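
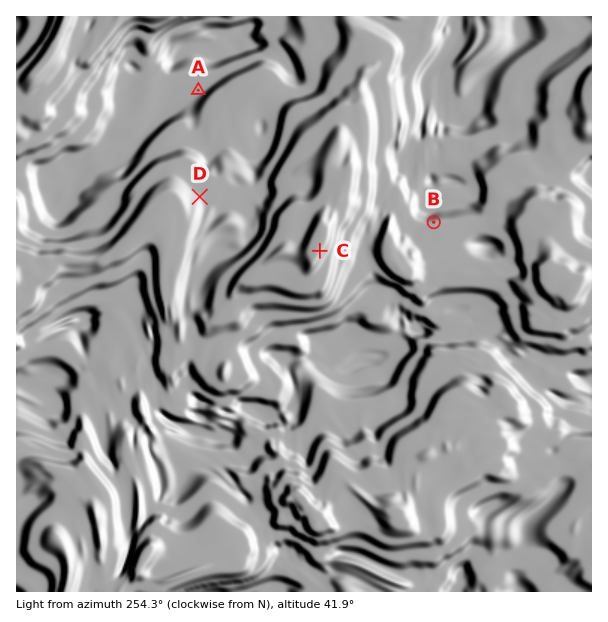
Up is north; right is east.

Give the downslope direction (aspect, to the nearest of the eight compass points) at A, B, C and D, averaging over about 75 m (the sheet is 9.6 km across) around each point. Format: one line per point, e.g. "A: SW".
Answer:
A: SE
B: S
C: NW
D: SW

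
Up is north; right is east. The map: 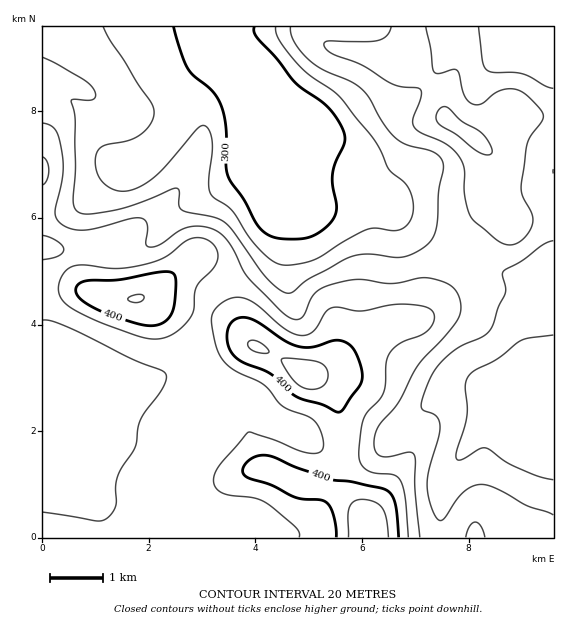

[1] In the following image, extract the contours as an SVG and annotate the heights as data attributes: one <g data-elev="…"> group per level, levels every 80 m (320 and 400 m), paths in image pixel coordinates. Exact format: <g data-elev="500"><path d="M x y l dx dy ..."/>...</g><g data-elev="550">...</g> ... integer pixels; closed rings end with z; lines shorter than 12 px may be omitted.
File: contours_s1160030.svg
<g data-elev="320"><path d="M553 480l-16-4-24-10-28-18-6 1-18 11-4 0-1-4 10-37 1-12-2-22 4-10 7-5 23-12 22-18 8-2 24-3"/><path d="M276 27l0 6 3 7 17 22 13 13 30 21 32 40 9 13 9 20 14 12 5 6 4 9 1 9-2 15-4 5-6 4-8 2-17-3-8 1-23 12-29 18-12 4-16 2-11-2-12-8-16-18-17-27-21-15-2-6 0-8 3-38-2-11-5-6-4 0-4 3-36 42-20 15-12 5-9 0-10-3-9-7-4-8-2-9 1-8 3-7 6-4 22-4 12-5 11-11 4-12-3-10-40-62-8-14"/></g><g data-elev="400"><path d="M399 537l-4-34-4-8-6-5-33-8-23-3-61-23-12 0-11 8-2 8 5 6 23 7 25 13 24 2 7 3 6 12 3 22"/><path d="M337 412l6-2 16-23 3-7 0-8-2-9-5-11-5-7-7-4-7-1-23 7-13 0-15-6-24-17-10-5-11-1-9 5-3 8-1 10 3 10 6 7 8 5 27 11 19 18 7 5 26 8z"/><path d="M145 325l10 0 6-1 6-4 5-7 3-10 1-19-1-8-3-3-13-1-43 8-28 1-7 2-5 4 0 4 2 5 14 11 21 9z"/></g>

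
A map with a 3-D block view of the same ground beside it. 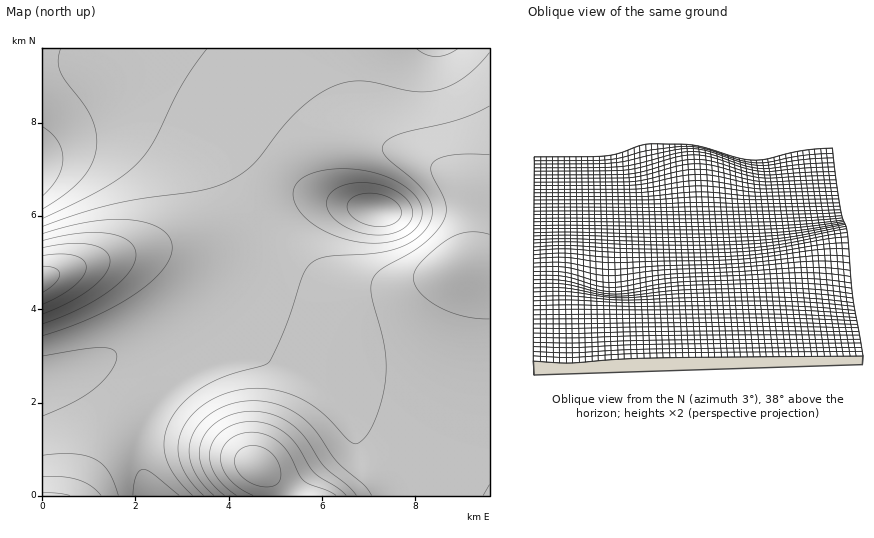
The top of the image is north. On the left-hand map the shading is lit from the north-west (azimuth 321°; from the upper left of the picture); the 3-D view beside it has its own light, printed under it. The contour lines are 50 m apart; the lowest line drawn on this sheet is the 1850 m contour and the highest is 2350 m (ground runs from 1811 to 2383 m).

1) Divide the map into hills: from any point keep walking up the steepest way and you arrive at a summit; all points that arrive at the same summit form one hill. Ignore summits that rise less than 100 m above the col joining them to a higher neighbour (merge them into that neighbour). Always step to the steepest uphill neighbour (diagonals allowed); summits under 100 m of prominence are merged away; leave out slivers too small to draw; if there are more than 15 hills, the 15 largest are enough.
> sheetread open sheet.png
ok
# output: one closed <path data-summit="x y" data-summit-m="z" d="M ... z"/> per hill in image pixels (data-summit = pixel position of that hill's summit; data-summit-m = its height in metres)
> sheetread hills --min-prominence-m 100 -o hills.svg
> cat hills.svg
<path data-summit="257 466" data-summit-m="2383" d="M489 48l-447 1 1 102 30-21 28-13 21-4 26 4 26 11 20 14 25 29 12 28 2 26-3 25-11 25-14 19-24 21-33 22-32 17-38 14 12 2 12 7 18 19 19 27 1 40 6 21 6 12 338-1z"/><path data-summit="43 278" data-summit-m="2273" d="M125 113l-31 6-21 11-31 21 1 228 42-13 31-12 57-33 24-19 15-17 12-19 6-16 3-25-2-26-3-12-14-24-20-21-20-14-26-11z"/><path data-summit="46 495" data-summit-m="2159" d="M87 369l-14 1-31 10 0 115 109 1-11-33-1-40-25-34-17-15z"/>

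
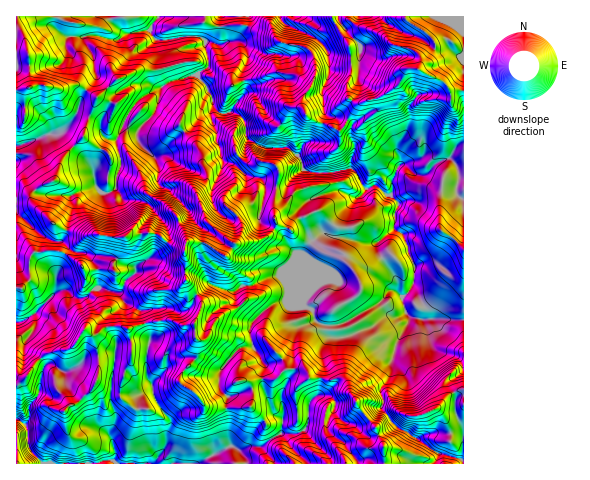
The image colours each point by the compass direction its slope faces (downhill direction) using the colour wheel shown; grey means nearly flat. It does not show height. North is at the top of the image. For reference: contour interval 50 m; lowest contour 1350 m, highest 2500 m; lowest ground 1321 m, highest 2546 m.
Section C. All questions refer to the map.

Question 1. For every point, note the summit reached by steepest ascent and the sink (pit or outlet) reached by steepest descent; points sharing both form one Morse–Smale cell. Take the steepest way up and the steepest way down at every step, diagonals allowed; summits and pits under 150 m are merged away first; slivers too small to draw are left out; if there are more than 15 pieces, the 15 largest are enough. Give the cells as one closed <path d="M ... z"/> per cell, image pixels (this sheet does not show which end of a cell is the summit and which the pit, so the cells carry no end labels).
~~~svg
<path d="M213 106l-4 6-7 2-13 14-34 28-14-11-5-15-12-4-8 13 5 27-5 10-1 13-12 4-6-5-5 0-19 6-2 2 1 13-5 20-6 12-8 0-10-5-26-23-1 74 5 1 9-9-1-15 2-8 4-4 11-2 11 0 10 4 10 7 8 9 26-1 5 4 0 5 4 4 20 9 38-2 8-8 16 20 0 6-7 16-14 2-8-5-14 0-28 8-3 4 4 15 14-1 19 8 7-4 14 0 10-11 1 17-14 15-4 11 16 11 12 14 37 1 6-1 3-7 0-10-5-8 14-3 2-11 0-4-11-17-4-15 4-11 13-12 13-7 9 0 10 4 13 3 3 3 1 8 7 5 17 0 38-20 14-15 7 2 5 5 10-11 2-20-7-14 0-6-5-11-9-6 1-18 4-8-8-7-5-2-11-9-10 4-8-16-6-4-17 3-23 0-7-2-3-11-13-11-23 0-10-5-8-5-2-16-7-8-6-2-9 2z"/><path d="M463 16l-399 0-6 13 10 8 31-1 17 4 11-6 23-4 5 9 18 0 2 7-1 10 7 22-10 3-11 7-9-3-19 0-14 7-5 5-12 27-10-6-14-4-14 18-17 3-29 11-1 67 27 23 10 5 8 0 6-12 5-20-1-13 2-2 19-6 5 0 6 5 12-4 1-13 5-10-5-27 8-13 14 4-1 9 4 6 14 11 34-28 13-14 7-2 4-6 10 8 7-2 8 2 7 8 2 16 8 5 10 5 23 0 13 11 3 11 7 2 23 0 17-3 6 4 8 16 10-4 14 11 3-2 0-13 4-12 6-5 15 11 8 0 12-12 12-5 8 8 2 9 4 1z"/><path d="M123 326l-14 0-13 8-5 0-7-4-11 17-30 9-9 9-8 12-10 8 0 34 9 6 4 22 14 17 55 0 5-4 10 0 3 4 83 0 30-18 8 2 7 7 2 9 28-1-13-16 20-14 2-13-10-8-11-33-14 3 5 8 0 10-3 7-43 0-12-14-16-11 4-11 14-15-1-17-10 11-14 0-11 4-15-8-14 1-4-18z"/><path d="M63 16l-47 1 1 129 29-11 17-3 14-18 14 4 10 6 12-27 5-5 14-7 19 0 9 3 11-7 10-3-7-22 1-10-2-7-18 0-5-9-23 4-11 6-17-4-31 1-10-8z"/><path d="M393 290l-4 1-12 14-38 20-17 0-7-5-1-8-3-3-13-3-10-4-9 0-13 7-13 12-4 11 4 15 11 17-2 14 12 2 11-10 19-2 5 10 12 0 6 2 15-1 5 5 10 21 19 23 8 18 1 18 78 0 0-4-24-6-33-23-7-2-18-22 3-4-3-15 9-14 0-10 6-21 13-23-6-14-1-9z"/><path d="M57 250l-22 2-4 4-2 8 1 15-9 9-5 0 1 97 9-8 8-12 9-9 30-9 11-17 7 4 5 0 13-8 14 0 7 3 29-9 14 0 8 5 9 0 5-2 4-9 3-13-16-20-8 8-38 2-20-9-4-4 0-5-5-4-26 1-8-9z"/><path d="M412 317l-3 1-3 10-10 15-6 21 0 10-9 14 3 11-3 8 18 22 7 2 33 23 24 6 1-140-45-1z"/><path d="M449 158l-12 5-12 12-8 0-15-11-4 3-6 14 1 8-3 6 9 8-4 8-1 18 9 6 5 11 0 6 7 14-2 22 13 20-1 11 39 0 0-143-5-1-2-9z"/><path d="M304 368l-19 2-11 10-12-1 1 10 10 23 10 8-2 13-20 14 13 16 110 1 0-18-8-18-19-23-12-24-3-2-15 1-6-2-12 0z"/><path d="M19 420l-3 0 0 43 26 1-11-12-3-8-2-17z"/><path d="M234 446l-5 0-30 17 46 1-1-9z"/><path d="M412 287l-10 11 4 15 4 4 14 2 2-11z"/>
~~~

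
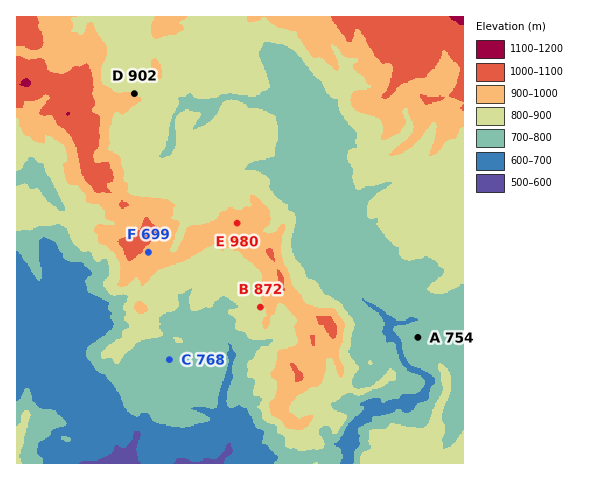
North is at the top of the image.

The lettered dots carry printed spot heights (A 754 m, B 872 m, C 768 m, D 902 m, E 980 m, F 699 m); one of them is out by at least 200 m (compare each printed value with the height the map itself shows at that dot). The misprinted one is F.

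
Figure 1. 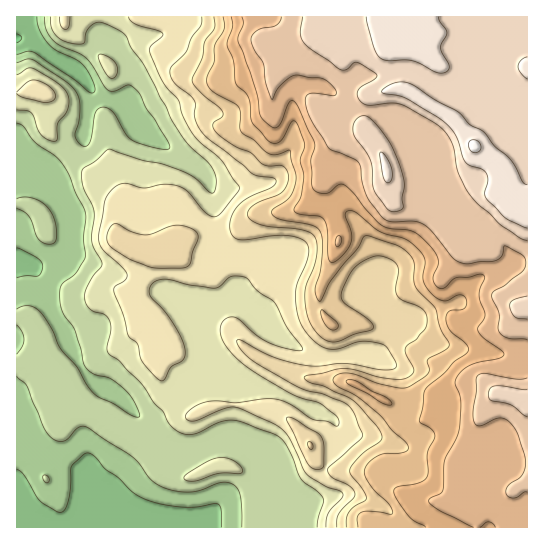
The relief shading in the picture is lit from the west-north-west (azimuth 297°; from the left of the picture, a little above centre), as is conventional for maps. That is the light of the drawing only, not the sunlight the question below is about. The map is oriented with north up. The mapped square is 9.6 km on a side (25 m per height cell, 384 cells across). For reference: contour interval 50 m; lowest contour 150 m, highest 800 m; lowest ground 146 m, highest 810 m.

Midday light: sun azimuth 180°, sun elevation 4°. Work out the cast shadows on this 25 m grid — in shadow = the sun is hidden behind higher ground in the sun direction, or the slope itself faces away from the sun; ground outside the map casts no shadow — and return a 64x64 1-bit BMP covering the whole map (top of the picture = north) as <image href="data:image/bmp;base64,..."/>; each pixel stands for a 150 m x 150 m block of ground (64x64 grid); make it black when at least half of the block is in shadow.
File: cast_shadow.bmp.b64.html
<image width="64" height="64" href="data:image/bmp;base64,Qk0+AgAAAAAAAD4AAAAoAAAAQAAAAEAAAAABAAEAAAAAAAACAAATCwAAEwsAAAIAAAAAAAAA////AAAAAAAAAAAAAAMAAAAAAAAD/gAAAAAAAAP+AAAAAAAAA/wAAAAAAAAB+PgAAAAAAABh+AQAAAAAAAHwBhgAHwwA+fAGOAAf/AH/4AAQAA/4Af/kAAAAA/gB/84AAAEA8A/+BgAABwAAH/wAAAAfAAA++AAAAD4AAH4AAAAD+A+H/AAAAAPgB//4A8ABAYAH/8AP8B8AAAH8AH/+PwAAAAAf////AAAAAP////8AAAAD/////wAAAAf/////AAAAD/j///8AABgf8H/8AAAAOD/gP/jgAABwP8H/s8AwAPA/Af4DgPAA4DwB+AOH8ADAEADgAB/jhAAAGAAAP+f4AAAcAAA/5/AAABwAGA/B4AAAHAAABwCAAAAMAAAAAAPgAAwAADAAD/gAAIAAAAA//4AAwAAAAD//wADAAAAYH//4AIAIADgf///gADAA+B////AAIAH4H///8AAAAfgP///gAAAB8A//j+AAgAPg7/8AQAGABwHv/gAYA4APAe/8ABgHgB8D7/gAAAcA/gHP8AAADwD8AM/gYAAfAPwAH8DAAf8D+AB/AAADvgfwAP4AAAcAH+AP9AAADxg/4P/AAAAOP//A/4ACAAAf8ED/AA+AAAfgAP8YD4AAAAQD/jg/AAAAAAP8OHjAAAAAA/gwf//AAAAB8AAH/8AAAgDwAAPvwAACAA=="/>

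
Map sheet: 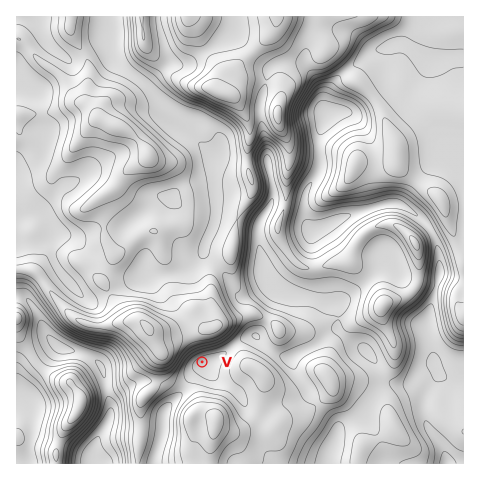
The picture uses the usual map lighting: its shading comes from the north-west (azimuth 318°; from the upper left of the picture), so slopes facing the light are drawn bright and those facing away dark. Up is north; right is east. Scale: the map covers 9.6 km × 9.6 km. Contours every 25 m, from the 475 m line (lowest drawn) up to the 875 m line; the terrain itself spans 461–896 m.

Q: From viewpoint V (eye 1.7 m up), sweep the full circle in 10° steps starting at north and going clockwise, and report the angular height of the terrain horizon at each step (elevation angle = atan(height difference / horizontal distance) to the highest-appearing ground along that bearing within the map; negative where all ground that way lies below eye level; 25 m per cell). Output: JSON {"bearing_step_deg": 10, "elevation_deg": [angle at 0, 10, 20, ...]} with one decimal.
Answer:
{"bearing_step_deg": 10, "elevation_deg": [16.5, 15.9, 14.6, 12.5, 8.7, 4.3, 1.7, 2.0, 3.3, 4.3, 4.2, 3.6, 2.8, 2.2, 2.6, 4.7, 7.0, 7.5, 7.6, 7.2, 5.2, 4.0, 4.0, 4.5, 5.9, 8.1, 11.6, 14.8, 16.2, 16.3, 16.2, 16.2, 16.4, 16.6, 16.7, 16.7]}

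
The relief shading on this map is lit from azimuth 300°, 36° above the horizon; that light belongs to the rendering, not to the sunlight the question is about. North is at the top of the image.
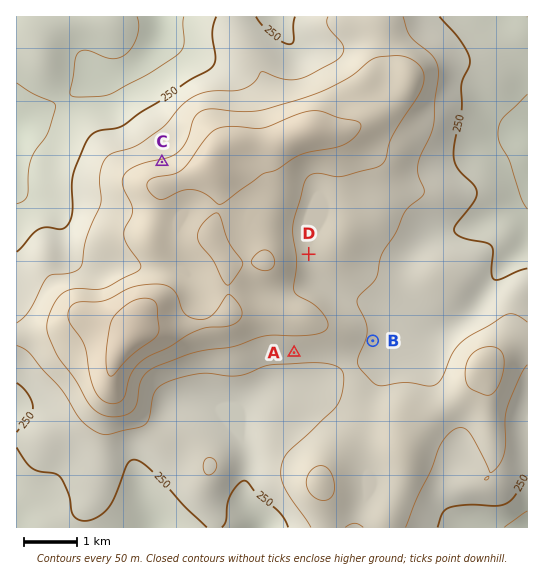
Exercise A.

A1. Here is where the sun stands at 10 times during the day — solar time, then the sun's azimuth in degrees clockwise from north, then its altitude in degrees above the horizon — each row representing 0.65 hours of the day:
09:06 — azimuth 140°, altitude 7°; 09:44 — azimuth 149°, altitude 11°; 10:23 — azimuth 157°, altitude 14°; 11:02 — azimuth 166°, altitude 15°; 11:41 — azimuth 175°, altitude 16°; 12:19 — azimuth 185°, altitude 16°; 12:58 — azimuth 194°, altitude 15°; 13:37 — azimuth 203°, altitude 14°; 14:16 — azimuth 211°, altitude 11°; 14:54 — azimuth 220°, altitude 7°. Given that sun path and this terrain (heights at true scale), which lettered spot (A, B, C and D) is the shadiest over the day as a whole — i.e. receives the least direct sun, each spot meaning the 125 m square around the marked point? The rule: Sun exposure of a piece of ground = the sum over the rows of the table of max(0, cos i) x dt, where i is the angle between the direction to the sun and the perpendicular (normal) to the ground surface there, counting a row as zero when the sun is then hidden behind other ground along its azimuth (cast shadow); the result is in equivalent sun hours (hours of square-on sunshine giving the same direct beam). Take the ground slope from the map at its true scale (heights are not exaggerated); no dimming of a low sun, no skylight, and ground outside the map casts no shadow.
C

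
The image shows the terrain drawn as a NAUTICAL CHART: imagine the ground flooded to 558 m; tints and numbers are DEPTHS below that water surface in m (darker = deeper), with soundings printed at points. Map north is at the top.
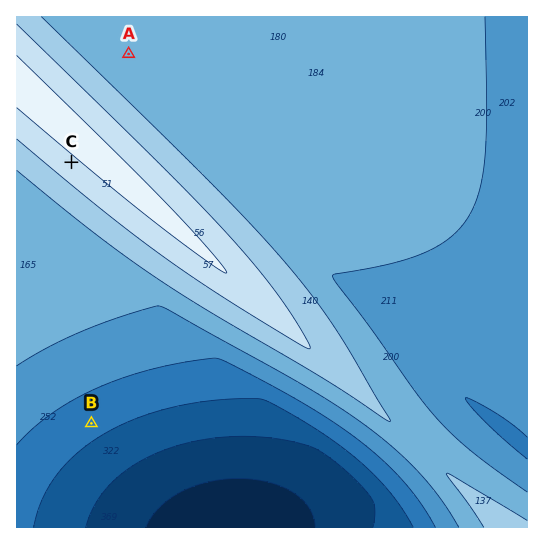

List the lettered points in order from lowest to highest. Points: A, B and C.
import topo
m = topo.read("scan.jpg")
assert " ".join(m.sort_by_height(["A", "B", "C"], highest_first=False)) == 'B A C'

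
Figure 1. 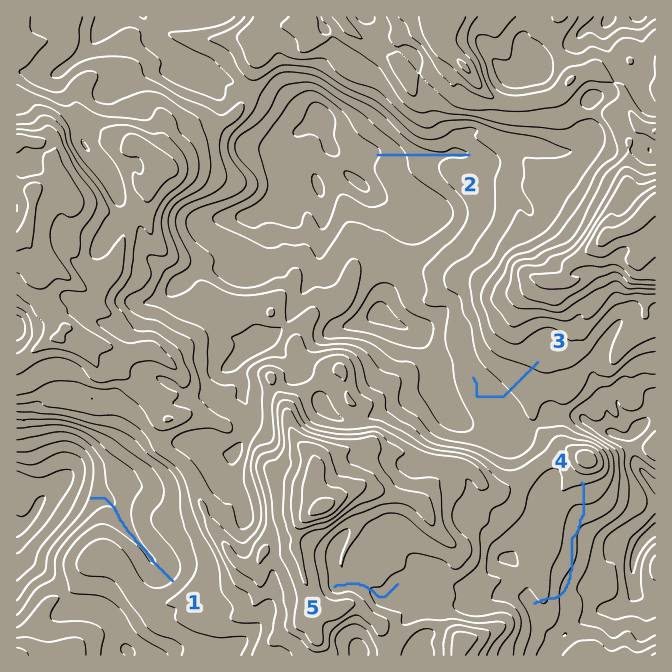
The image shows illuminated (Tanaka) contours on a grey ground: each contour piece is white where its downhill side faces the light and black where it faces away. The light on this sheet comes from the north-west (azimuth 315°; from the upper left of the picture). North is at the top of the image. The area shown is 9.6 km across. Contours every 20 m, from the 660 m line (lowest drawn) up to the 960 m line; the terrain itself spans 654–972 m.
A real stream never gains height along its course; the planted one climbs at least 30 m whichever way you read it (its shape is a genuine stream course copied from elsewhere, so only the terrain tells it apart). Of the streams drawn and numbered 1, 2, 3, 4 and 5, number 4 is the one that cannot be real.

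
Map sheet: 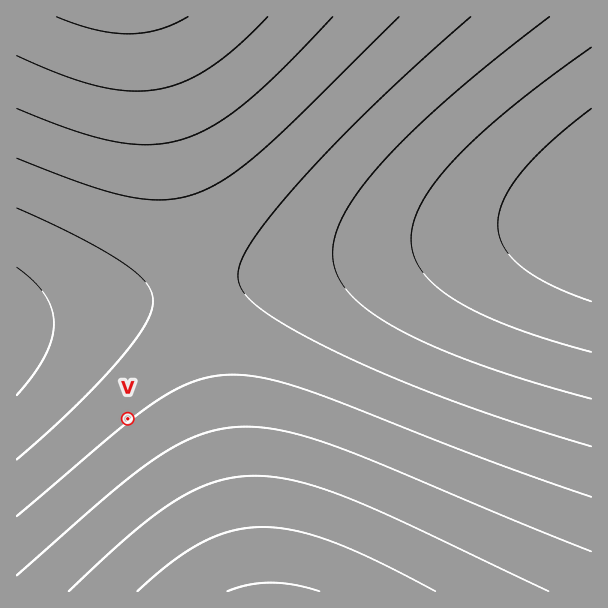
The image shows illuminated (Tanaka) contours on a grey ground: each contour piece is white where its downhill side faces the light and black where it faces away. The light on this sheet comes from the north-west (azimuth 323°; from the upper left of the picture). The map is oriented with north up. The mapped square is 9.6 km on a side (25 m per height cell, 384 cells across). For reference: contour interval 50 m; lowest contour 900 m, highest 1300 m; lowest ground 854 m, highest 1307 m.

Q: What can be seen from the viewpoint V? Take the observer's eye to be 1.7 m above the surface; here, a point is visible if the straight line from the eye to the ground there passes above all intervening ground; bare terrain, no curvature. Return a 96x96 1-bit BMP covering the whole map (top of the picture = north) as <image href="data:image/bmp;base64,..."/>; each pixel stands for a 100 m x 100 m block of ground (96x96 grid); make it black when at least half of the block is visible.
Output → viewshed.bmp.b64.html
<image width="96" height="96" href="data:image/bmp;base64,Qk2+BAAAAAAAAD4AAAAoAAAAYAAAAGAAAAABAAEAAAAAAIAEAAATCwAAEwsAAAIAAAAAAAAA////AAAAAAAAAAAAAAAAAAAAAAAAAAAAAAAAAAAAAAAAAAAAAAAAAAAAAAAAAAAAAAAAAAAAAAAAAAAAAAAAAAAAAAAAAAAAAAAAAAAAAAAAAAAAAAAAAAAAAACAAAAAAAAAAAAAAADAAAAAAAAAAAAAAADgAAAAAAAAAAAAAADwAAAAAAAAAAAAAAD4AAAAAAAAAAAAAAD+AAAAAAAAAAAAAAD/AP4AAAAAAAAAAAD///8AAAAAAAAAAAD///+AAAAAAAAAAAD////AAAAAAAAAAAD////AAAAAAAAAAAD////AAAAAAAAAAAD////AAAAAAAAAAAD////AAAAAAAAAAAD////AAAAAAAAAAAD////AAAAAAAAAAAD///+AAAAAAAAAAAD///+AAAAAAAAAAAD///+AAAAAAAAAAAD///8AAAAAAAAAAAD///8AAAAAAAAAAAD///8AAAAAAAAAAAD///8AAAAAAAAAAAD///4AAAAAAAAAAAD///4AAAAAAAAAAAD///8AAAAAAAAAAAD///8AAAAAAAAAAAD///8AAAAAAAAAAAD///+AAAAAAAAAAAD///+AAAAAAAAAAAD////AAAAAAAAAAAD////AAAAAAAAAAAD////gAAAAAAAAAAD////wAAAAAAAAAAD////4AAAAAAAAAAD////4AAAAAAAAAAD////8AAAAAAAAAAD////+AAAAAAAAAAD/////AAAAAAAAAAD/////gAAAAAAAAAD/////gAAAAAAAAAD/////wAAAAAAAAAD/////4AAAAAAAAAD/////8AAAAAAAAAD/////+AAAAAAAAAD//////AAAAAAAAAD//////gAAAAAAAAD//////gAAAAAAAAD//////wAAAAAAAAD//////4AAAAAAAAD//////8AAAAAAAAD//////+AAAAAAAAD///////AAAAAAAAD///////gAAAAAAAD///////wAAAAAAAD///////4AAAAAAAD///////8AAAAAAAD///////+AAAAAAAD////////AAAAAAAD////////gAAAAAAD////////wAAAAAAD////////8AAAAAAD////////+AAAAAAD/////////AAAAAAD/////////gAAAAAD/////////wAAAAAD/////////4AAAAAD/////////8AAAAAD//////////AAAAAD//////////gAAAAD//////////wAAAAD//////////4AAAAD//////////+AAAAD///////////AAAAD///////////gAAAD///////////wAAAD///////////8AAAD///////////+AAAD////////////AAAD////////////wAAD////////////4AAD////////////8AAD/////////////AAD/////////////gAD/////////////wAD/////////////8AD/////////////+AD//////////////gD//////////////wA="/>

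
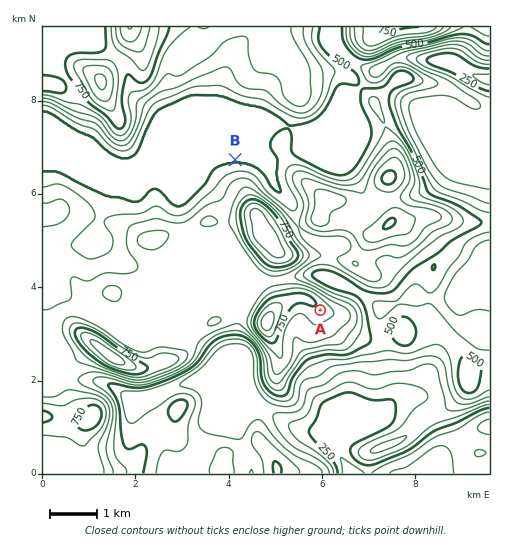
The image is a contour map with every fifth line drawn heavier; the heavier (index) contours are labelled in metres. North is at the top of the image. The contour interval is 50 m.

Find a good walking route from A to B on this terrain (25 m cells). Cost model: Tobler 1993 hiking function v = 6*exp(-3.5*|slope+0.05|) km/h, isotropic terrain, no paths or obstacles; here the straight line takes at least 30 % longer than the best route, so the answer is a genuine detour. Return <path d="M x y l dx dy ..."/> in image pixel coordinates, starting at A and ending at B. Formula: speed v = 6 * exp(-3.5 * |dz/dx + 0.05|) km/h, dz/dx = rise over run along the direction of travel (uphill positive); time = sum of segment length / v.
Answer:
<path d="M320 310l3-3 0-3-4-7-8-8-16-8-3-4 1-2 18-17 1-3 0-2-2-5-7-7-5-9 0-6-3-7-30-29-7-14-4-5-1-1-14-7-4-3"/>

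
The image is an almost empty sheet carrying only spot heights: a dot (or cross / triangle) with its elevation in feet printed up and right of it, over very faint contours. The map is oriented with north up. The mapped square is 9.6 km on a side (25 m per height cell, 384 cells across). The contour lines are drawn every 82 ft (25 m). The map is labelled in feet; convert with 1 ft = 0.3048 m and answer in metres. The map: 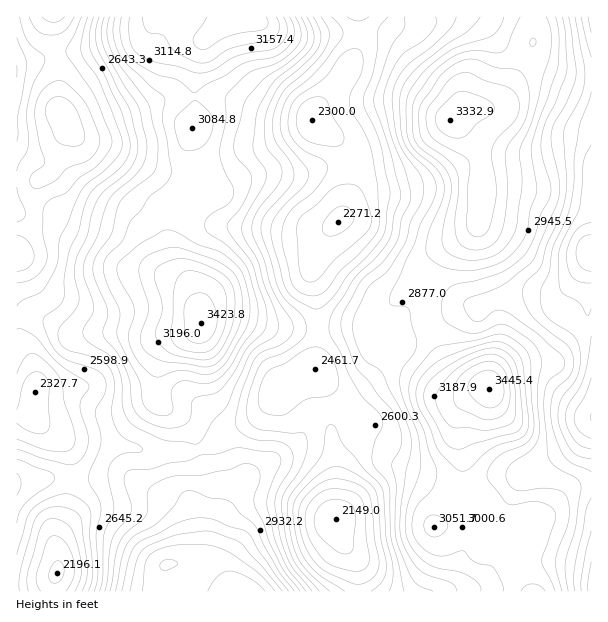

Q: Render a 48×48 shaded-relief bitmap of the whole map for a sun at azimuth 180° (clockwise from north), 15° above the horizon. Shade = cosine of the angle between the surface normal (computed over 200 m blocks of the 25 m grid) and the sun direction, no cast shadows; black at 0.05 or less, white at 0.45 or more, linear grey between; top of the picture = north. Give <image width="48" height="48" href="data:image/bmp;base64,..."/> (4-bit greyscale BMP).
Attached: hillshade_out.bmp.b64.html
<image width="48" height="48" href="data:image/bmp;base64,Qk32BAAAAAAAAHYAAAAoAAAAMAAAADAAAAABAAQAAAAAAIAEAAATCwAAEwsAABAAAAAAAAAAAAAAABEREQAiIiIAMzMzAERERABVVVUAZmZmAHd3dwCIiIgAmZmZAKqqqgC7u7sAzMzMAN3d3QDu7u4A////AId2VWZmeZmYd2UxAAEjRFebzLqqmGVWeJiHd3dmeJmHdlQyEBEjRWirzLuph2ZniZmZmIdmZmd3ZUQzIiNEZ4m8zLqZh3eImamaqYdUQzRVVURDREVWeJq8u6mIiIiZmamqqYZTIiM0REVVVVZniJmqqpmIiIiamZq7qXZUMzRERERWZnd3iIiIiIiId4iJmavMuod2ZlVVVVVmeJmZmId2Z3iId2d4iazcu5iIh3ZmZmeIm7u7qZdlZ4iIdUVWiZq7qpmYdmZVZniavN3dzKhmZ4mHZURVeHd4iIiHZVRFVniKvM3d3Ll3eJmHd3ZlVkREVndlVVVVVWZomru7uph3maqqmphlMzM0Vmdmd3d3ZVRFaJmqmHd4m7q8zLl1MzNGd3iJqqqYdlMzRoiZh3eJqrrN7sp1Q1Z3iZibzMupmGRDRniYh3iaqqvN3bhlVXeImYiazLqZmYZVVniYiJq7uqvNyod3iIeJmHeJqpiJqph2ZmeImru6qZq8uHeJqZiIh3eImZmruqmHdlZ4qqqYd4mZl3ibuqmZqZmZmqvN3LqZh2Z5qql1VVZmZnisuqu8zMuru87v7bu7qYiau5hkQzIjNXiaqavN3My7u87/7czdy6qqqpdlQyAAJGd2eJu7u7u5mrzdzM3dzLqqqYh3ZDEAE0VUaJqoiJmIeImqq7zKqpmZiJmIdlMRIzREV4mGZ3d3d3iIiaqYdnd3d4mYh2VENERFZ3dmZ4iYh4h3eIh2REVVZ4mIiHd2VWZnd2ZneJqpmYdmZ3ZUMzREVniIiJmpiHiHZkVniaqZmYdlVVVVVEVERWeIibvLqpmXVEVmiIiIh3ZTM0VWZmZUM0Z4mrzdzLqXVGZ3dmZmZVQyIzRWZ3ZUIjVoms3d3MqYdpmHZVVVVEMyMzRWeIdlQzRXmbzMy7qpmLmHZmVmZVRFVVZniIdlVEVmeJq7qqq7u6mHZmZ3ZmZneIiJmZh3ZmZmZ4mZmZmru4d3ZmZ3d3eJmqqruqqYiHZlVniJmJmqqnZmZlVWZniZmau8zLqqmYdmZniIiJmpmHZVVUM0VmiIiImru7uqmYiIiHiIiIiIiIh2VDMzRXeIh3eJmZmpmJmaqph3eId3iJmHVDNEVomYd2ZmZmeIiJm83Ll3d3dniah2VVVWd4mph3dlREVniZrO7bqIiId3iZd2Z3eIiJmZmIh2REVomaq8zLqZqqiIiYd3eJmZmZiIiZiHZmeJmqmZqqmZq6qZmId3iaqqmYd3eJiZiImZqqmHeIiZmqqqqZmZqqqqqXd3eJmqq7qYmZh2VWd3eIqqqpqruqq7upiImZqrzcuXd3dkRWZlZnmqqZqrqqu8u7uru6q97tuXZmVEREVVVXiamImaqrzMzMzN3Mze/tyod2VDMjREVnmZh2eImrzMy7vMzN3u7ty6l2VDIRI0VomYdlVmeJqqqZqZrN3d3LqqmHZUMiI0Z4iHdmVEVniImZiImrvLmHeIh3ZmVERFZnd3ZmVERWd4iZh3iaqpdlVmZnZ4dlVmZmZ2Zg=="/>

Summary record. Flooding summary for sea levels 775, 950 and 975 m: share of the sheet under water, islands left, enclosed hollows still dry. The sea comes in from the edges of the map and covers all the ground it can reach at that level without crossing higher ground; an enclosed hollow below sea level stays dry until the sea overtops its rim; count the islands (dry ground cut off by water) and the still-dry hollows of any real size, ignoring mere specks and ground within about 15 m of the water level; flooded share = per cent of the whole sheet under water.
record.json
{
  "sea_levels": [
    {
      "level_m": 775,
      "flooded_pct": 22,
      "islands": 0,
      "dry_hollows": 1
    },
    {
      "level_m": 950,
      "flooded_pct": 87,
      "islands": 3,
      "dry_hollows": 0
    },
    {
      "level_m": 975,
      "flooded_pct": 92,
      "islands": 3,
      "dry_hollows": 0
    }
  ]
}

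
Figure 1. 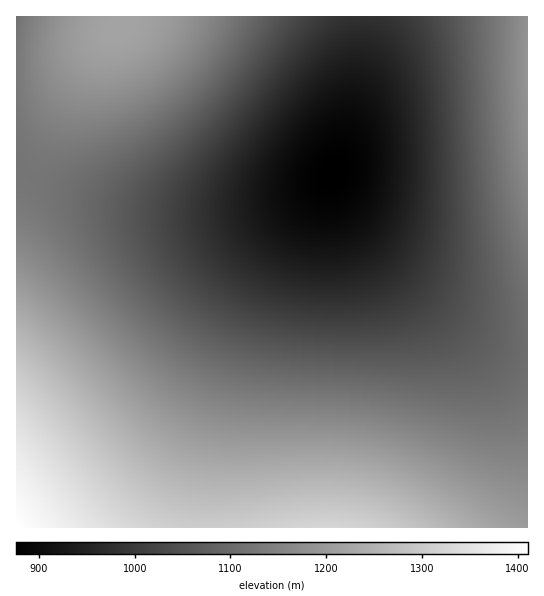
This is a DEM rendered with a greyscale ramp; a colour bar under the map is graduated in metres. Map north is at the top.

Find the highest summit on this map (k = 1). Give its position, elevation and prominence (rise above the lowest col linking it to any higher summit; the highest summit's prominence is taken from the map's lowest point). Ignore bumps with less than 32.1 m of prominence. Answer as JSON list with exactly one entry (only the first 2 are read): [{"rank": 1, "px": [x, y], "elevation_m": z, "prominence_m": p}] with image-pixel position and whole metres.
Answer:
[{"rank": 1, "px": [119, 29], "elevation_m": 1220, "prominence_m": 97}]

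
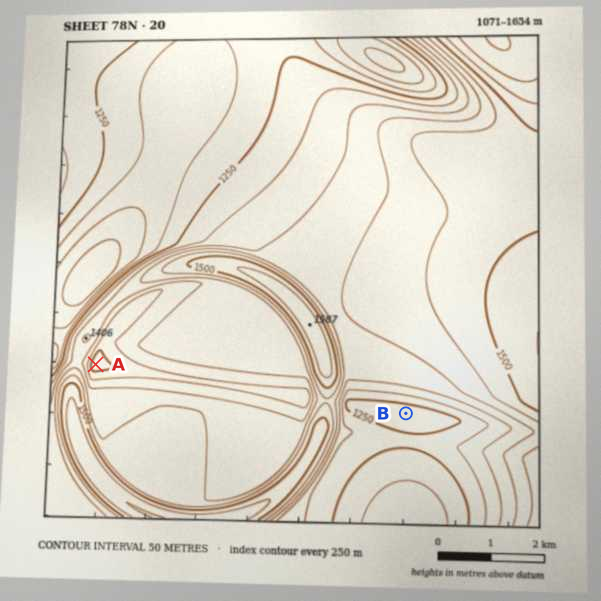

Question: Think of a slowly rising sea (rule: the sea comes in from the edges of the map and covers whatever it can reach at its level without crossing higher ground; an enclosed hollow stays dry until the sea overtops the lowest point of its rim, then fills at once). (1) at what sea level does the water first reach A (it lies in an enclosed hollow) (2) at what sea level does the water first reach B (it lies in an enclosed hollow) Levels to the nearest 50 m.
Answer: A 1350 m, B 1250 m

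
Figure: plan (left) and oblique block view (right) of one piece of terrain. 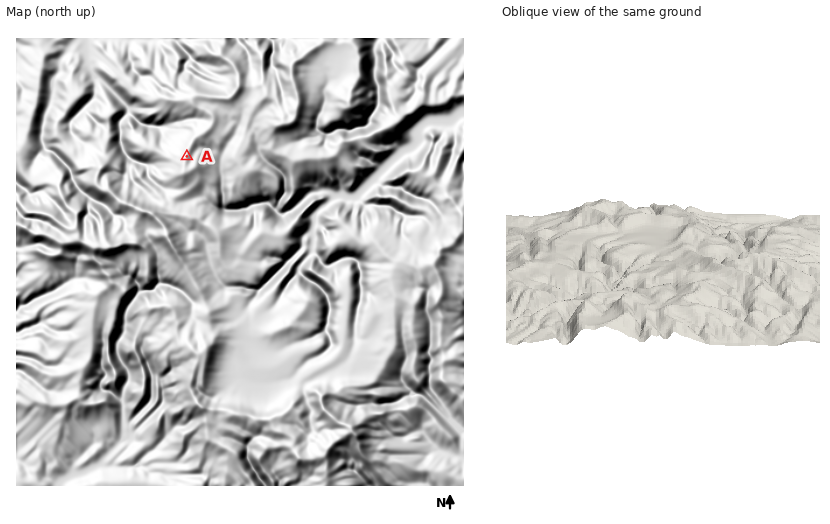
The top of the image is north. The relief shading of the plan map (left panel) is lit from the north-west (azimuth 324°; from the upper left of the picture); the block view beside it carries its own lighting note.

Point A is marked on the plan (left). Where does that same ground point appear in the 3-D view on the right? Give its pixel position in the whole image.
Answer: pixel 700 287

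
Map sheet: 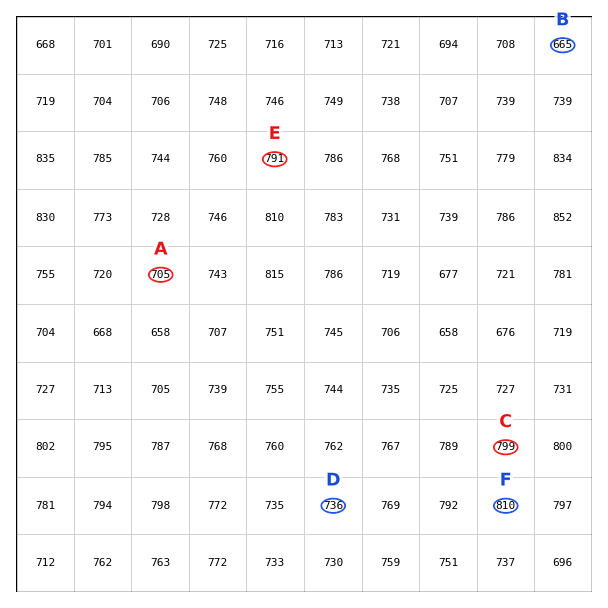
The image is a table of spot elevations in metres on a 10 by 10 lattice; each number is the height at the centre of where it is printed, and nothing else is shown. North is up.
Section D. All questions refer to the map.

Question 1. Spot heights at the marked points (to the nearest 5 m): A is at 705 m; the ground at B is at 665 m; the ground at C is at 800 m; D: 735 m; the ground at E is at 790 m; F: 810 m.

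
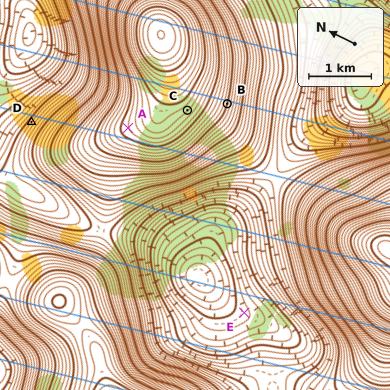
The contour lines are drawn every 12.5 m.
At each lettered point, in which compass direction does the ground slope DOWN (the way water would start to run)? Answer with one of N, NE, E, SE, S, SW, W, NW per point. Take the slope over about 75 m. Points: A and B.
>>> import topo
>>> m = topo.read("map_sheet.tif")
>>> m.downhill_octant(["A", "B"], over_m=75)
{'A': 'NW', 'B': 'S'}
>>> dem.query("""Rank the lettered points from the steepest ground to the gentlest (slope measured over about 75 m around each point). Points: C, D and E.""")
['D', 'C', 'E']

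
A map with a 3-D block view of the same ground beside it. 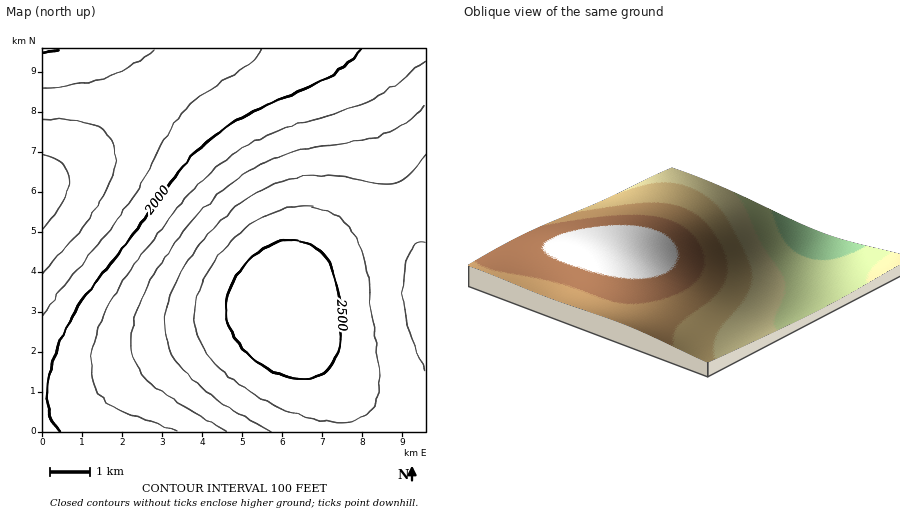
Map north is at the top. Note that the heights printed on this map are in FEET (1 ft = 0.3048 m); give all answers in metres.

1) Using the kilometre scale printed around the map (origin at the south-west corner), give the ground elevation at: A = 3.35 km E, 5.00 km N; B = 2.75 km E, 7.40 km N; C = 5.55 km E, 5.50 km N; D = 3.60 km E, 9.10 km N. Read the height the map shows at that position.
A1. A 660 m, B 570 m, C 725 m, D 570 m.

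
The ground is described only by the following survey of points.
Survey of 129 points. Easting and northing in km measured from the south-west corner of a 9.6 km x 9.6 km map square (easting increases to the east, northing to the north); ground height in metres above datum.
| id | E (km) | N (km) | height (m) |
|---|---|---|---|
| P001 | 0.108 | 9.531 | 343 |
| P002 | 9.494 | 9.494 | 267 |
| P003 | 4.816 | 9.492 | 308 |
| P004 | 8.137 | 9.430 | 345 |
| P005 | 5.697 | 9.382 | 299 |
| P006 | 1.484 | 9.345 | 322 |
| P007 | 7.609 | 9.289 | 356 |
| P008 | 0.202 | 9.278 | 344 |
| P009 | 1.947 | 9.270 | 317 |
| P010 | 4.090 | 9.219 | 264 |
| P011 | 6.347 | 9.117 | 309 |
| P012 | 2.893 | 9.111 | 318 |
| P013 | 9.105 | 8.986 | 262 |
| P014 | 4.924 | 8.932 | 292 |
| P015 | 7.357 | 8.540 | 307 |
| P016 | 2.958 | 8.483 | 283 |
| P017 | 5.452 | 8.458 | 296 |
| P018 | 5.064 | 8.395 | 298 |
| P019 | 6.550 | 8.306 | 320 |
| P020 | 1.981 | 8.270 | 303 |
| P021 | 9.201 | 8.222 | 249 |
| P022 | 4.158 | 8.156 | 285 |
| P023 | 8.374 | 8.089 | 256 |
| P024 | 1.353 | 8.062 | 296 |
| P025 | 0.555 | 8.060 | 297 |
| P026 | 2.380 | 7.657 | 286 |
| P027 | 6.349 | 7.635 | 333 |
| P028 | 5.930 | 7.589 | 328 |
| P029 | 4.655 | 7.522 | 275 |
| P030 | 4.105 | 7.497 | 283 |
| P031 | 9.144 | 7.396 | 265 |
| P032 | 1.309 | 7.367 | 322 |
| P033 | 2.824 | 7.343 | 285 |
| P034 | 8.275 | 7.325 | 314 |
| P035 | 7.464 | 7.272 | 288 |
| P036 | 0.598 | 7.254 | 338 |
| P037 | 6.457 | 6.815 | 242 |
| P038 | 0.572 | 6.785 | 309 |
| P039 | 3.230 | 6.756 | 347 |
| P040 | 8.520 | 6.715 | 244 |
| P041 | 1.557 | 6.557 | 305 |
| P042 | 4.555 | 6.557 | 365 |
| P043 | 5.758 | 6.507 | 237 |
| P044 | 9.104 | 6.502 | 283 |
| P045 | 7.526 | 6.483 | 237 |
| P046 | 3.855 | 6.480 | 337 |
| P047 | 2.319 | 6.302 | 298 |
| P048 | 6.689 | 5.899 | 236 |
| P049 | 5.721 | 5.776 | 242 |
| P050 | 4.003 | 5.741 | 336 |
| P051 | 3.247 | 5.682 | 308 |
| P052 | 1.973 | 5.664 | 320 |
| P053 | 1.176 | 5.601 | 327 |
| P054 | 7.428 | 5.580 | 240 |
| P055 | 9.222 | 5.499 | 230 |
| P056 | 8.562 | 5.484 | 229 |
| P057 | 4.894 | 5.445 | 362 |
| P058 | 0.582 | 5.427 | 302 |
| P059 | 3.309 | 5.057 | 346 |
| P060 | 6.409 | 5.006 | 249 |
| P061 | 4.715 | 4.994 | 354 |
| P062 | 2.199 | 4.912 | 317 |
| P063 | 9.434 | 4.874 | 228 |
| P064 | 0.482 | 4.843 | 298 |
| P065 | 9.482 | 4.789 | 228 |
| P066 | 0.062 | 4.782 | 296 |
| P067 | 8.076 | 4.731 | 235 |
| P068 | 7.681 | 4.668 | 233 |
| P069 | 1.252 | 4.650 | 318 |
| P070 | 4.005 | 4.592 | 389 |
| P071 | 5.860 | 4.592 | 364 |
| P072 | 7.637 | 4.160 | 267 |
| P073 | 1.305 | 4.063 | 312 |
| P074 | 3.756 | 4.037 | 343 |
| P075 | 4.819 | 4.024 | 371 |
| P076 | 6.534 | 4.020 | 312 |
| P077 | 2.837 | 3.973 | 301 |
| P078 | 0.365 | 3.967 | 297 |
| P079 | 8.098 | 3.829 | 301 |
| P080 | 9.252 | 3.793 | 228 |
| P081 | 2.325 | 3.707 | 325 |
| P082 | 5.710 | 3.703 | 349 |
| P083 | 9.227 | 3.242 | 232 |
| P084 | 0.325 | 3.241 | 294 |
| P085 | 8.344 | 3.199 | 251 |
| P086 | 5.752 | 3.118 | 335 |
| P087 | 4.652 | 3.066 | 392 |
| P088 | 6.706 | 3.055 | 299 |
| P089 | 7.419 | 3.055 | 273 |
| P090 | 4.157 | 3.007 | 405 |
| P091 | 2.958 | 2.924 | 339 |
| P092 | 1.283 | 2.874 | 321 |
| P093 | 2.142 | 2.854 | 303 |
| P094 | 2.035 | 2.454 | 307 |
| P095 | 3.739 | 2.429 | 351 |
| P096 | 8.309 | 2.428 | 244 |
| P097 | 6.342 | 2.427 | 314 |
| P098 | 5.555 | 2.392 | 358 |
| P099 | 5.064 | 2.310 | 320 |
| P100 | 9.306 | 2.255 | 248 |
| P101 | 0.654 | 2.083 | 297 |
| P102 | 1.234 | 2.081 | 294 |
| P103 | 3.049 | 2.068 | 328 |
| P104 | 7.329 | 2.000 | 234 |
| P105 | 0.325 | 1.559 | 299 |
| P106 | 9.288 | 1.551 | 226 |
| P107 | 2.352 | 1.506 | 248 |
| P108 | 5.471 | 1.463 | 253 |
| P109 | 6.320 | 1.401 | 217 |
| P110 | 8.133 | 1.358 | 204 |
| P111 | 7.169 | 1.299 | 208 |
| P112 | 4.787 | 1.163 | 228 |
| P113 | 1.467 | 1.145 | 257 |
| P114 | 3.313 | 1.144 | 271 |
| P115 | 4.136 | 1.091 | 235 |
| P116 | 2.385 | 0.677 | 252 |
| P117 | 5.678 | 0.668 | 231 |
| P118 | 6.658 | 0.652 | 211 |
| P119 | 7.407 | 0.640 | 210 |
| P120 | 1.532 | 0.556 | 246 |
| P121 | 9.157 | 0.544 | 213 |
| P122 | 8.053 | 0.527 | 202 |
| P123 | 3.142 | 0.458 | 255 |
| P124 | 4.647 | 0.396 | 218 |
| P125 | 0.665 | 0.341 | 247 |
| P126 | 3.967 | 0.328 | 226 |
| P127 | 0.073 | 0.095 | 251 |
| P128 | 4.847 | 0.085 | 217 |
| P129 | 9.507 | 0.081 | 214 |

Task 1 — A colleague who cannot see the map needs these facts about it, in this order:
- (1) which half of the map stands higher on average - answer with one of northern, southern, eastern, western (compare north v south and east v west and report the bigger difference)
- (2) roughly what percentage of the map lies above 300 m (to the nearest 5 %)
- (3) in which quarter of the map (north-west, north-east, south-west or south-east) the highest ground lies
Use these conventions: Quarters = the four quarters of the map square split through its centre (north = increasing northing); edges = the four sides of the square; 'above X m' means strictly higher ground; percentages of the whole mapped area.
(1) Taken as a whole, the western half is higher than the eastern.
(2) Roughly 45 % of the ground is higher than 300 m.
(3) The highest point lies in the south-west quarter of the map.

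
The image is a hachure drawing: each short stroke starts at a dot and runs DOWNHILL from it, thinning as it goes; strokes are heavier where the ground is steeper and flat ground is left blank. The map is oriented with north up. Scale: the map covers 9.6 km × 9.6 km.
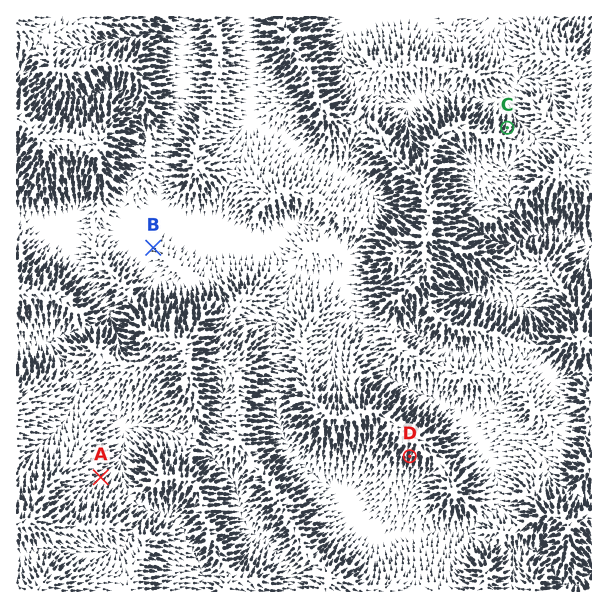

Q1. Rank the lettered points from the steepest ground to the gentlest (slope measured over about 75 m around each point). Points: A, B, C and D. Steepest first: D C A B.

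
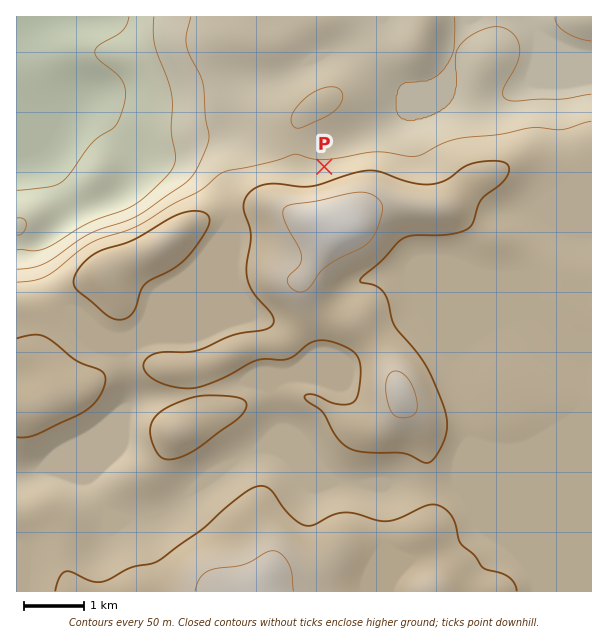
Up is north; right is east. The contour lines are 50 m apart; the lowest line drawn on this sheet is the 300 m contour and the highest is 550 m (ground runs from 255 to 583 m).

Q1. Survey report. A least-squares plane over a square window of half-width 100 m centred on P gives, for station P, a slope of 6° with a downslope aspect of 346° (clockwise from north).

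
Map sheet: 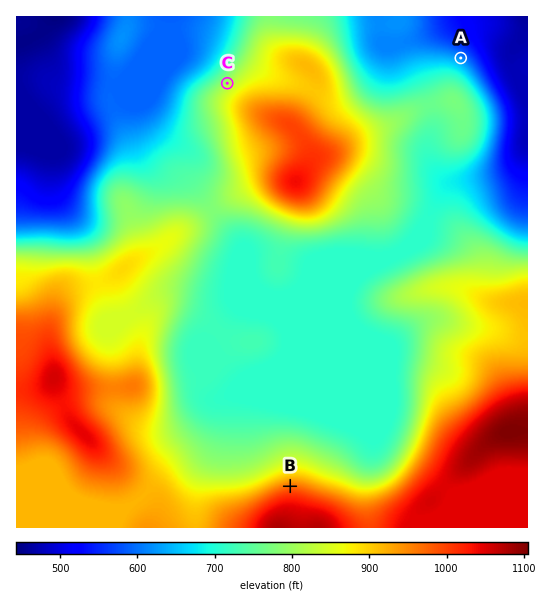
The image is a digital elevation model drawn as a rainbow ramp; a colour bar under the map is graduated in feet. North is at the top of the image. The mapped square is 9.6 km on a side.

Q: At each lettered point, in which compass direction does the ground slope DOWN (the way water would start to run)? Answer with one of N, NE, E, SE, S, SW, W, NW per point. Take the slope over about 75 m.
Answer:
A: NE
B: N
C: NW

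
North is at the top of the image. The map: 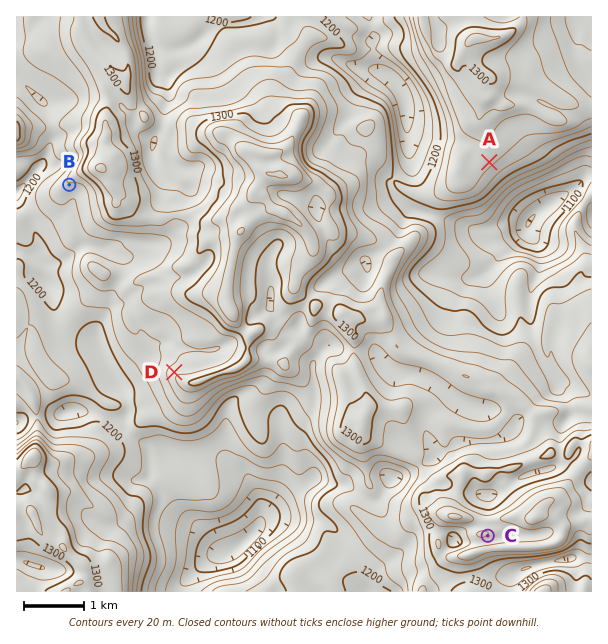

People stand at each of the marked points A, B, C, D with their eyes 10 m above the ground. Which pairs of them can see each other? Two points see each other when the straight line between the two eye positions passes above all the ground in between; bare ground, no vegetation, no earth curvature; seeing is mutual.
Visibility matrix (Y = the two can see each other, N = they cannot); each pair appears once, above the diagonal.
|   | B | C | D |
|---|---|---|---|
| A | N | Y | N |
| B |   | N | Y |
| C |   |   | N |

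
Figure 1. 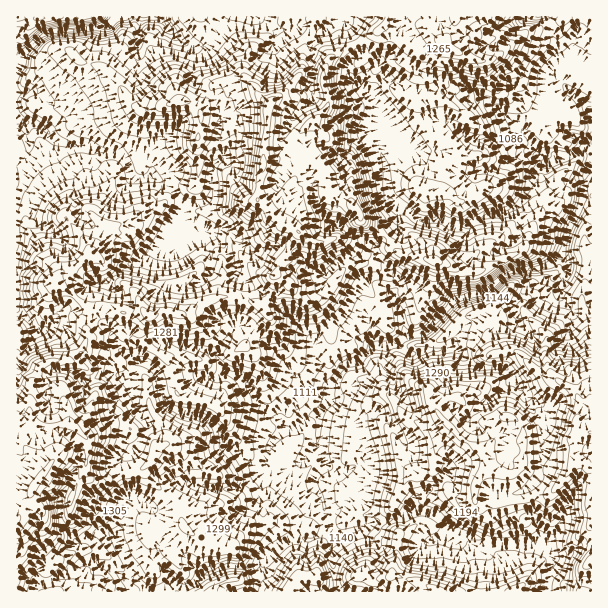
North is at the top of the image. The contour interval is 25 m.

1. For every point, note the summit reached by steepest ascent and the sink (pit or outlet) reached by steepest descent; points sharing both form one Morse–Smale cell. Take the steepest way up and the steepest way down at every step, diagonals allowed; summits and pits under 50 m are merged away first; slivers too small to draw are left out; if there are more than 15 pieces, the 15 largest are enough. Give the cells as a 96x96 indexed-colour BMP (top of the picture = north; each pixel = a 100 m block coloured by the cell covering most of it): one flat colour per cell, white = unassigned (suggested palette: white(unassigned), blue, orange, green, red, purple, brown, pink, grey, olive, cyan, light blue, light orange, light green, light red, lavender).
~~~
<image width="96" height="96" href="data:image/bmp;base64,Qk12EgAAAAAAAHYAAAAoAAAAYAAAAGAAAAABAAQAAAAAAAASAAATCwAAEwsAABAAAAAAAAAA////ALR3HwAOf/8ALKAsACgn1gC9Z5QAS1aMAMJ34wB/f38AIr28AM++FwDox64AeLv/AIrfmACWmP8A1bDFABEREREREREREREREQAAAAAAAAAA3d3d3d3d2IiIiIiIiIiIiIiIiIiIiIiIAAAAABEREREREREREREREREREQAAAAAA3d3d3d3d2IiIiIiIiIiIiIiIiIiIiIiIAAAAABERERERERERERERERERERAAAAAA3d3d3d3d2IiIiIiIiIiIiIiIiIiIiIiIgAAAABEREREREREREREREREREREQAAAA3d3d3d3d2IiIiIiIiIiIiIiIiIiIiIiIgAAAABEREREREREREREREREREREREREA3d3d3d3d2IiIiIiIiIiIiIiIiIiIiIiIgAAAABERERERERERERERERERERERERERHd3d3d3d2IiIiIiIiIiIiIiIiIiIiIiIgAAAABERERERERERERERERERERERERERER3d3d3d2IiIiIiIiIiIiIiIiIiIiIiIgiIAABERERERERERERERERERERERERERERHd3d3d2IiIiIiIiIiIiIiIiIiIiIiIIiIiABEREREREREREREREREREREREREREREd3d3d2IiIiIiIiIiIiIiIiCIiIiIiIiIiIhEREREREREREREREREREREREREREREREREd0oiIiIiIiIiIiIiCIiIiIiIiIiIiIhERERERERERERERERERERERERERERERERERIiIoiIiIiIiIiCIiIiIiIiIiIiIiIhERERERERERERERERERERERERERERERERERIiIiKIiIiIiIgiIiIiIiIiIiIiIiIhERERERERERERERERERERERERERERERERERIiIiIiIiiIiIIiIiIiIiIiIiIiIiIhERERERERERERERERERERERERERERERERERIiIiIiIiIiIiIiIiIiIiIiIiIiIiIhERERERERERERERERERERERERERERERERESIiIiIiIiIiIiIiIiIiIiIiIiIiIiIhERERERERERERERERERERERERERERERERESIiIiIiIiIiIiIiIiIiIiIiIiIiIiIhEREREREREREREREREREREREREREREREREiIiIiIiIiIiIiIiIiIiIiIiIiIiIiIhEREREREREREREREREREREREREREREREREiIiIiIiIiIiIiIiIiIiIiIiIiIiIiIhERERERERERERERERERERERERERERERERIiIiIiIiIiIiIiIiIiIiIiIiIiIiIiIhEREREREREREREREREREREREREREREREREiIiIiIiIiIiIiIiIiIiIiIiIiIiIiIhERERERERERERERERERERERERERERERERESIREiIiIiIiIiIiIiIiIiIiIiIiIiIhERERERERERERERERERERERERERERERERERERESIiIiIiIiIiIiIiIiIiIiIiIiIhERERERERERERERERERERERERERERERERERERERIiIiIiIiIiIiIiIiIiIiIiIiIhERERERERERERERERERERERERERERERERERERERIiIiIiIiIiIiIiIiIiIiIiIiIhERERERERERERERERERERERERERERERERERERESIiIiIiIiIiIiIiIiIiIiIiIiIhERERERERERERERERERERERERERERERERERERESIiIiIiIiIiIiIiIiIiIiIiIiIhERERERERERERERERERERERERERERERERESIiIiIiIiIiIiIiIiIiIiIiIiIiIiIhMRERERERERERERERERERERERERERERERESIiIiIiIiIiIiIiIiIiIiIiIiIiIiIjMRERERERERERERERERERERERERERERERESIiIiIiIiIiIiIiIiIiIiIiIiIiIiIjMRERERERERERERERERERERERERERERERESIiIiIiIiIiIiIiIiIiIiIiIiIiIiIjMRERERERERERERERERERERERERERERERESIiIiIiIiIiIiIiIiIiIiIiIiIiIiIjMRERERERERERERERERERERERERERERERERIiIiIiIiIiIiIiIiIiIiIiIiIiIiIjMREREREREREREREREREREREREREREREREUIiIiIiIiIiIiIiIiIiIiIiIiIiIiIjMRERERERERERERERERERERERERERERERREIiIiIiIiIiIiIiIiIiIiIiIiIiIiIjMREREREREREREREREREREREREREREREUREIiIiIiIiIiIiIiIiIiIiIiIiIiIiIjMxERERERERERERERERERERERERERERFEREQiIiIiIiIiIiIiIiIiIiIiIiIiIiIjMzERERERERERERERERERERERERERERRERERCIiIiIiIiIiIiIiIiIiIiIiIiIiIjMzEREREREREREREREREREREREREREURERERCIiIiIiIiIiIiIiIiIiIiIiIiIiIjMzMxEREREREREcERERERERERERERFERERERERCIiIiIiIiIiIiIiIiIiIiIiIiIjMzMzMzERERERzMwRERERERERERERFEREREREREIiIiIiIiIiIiIiIiIiIiIiIiIjMzMzMzMRERHMzMwRERERzMERERERREREREREREQiIiIiIiIiIiIiIiIiIiIiIiIjMzMzMzMRERzMzMzBHMzMzMwRERFERERERERERERERCIiIiIiIiIiIiIiIiIiIiIjMzMzMzMxERzMzMzMzMzMzMzBERFEREREREREREREREQiIiIiIiIiIiIiIiIiIiIjMzMzMzMxERzMzMzMzMzMzMzBEURERERERERERERERERmYiIiIiIiIiIiIiIiIiIjMzMzMzMxEczMzMzMzMzMzMzMRERERERERERERERERERmZiIiIiIiIiIiIiIiIiIjMzMzMzMxEczMzMzMzMzMzMzMREREREREREREREREREZmZmIiIiIiIiIiIiIiIiIjMzMzMzMzEczMzMu7u7zMzMzMREREREREREREREREREZmZmYiIiIiIiIiIiIiIiIjMzMzMzMxHMzMzLu7u7u8zMzMREREREREREREREREREZmZmZiIiIiIiIiIiIiIiIjMzMzMzMRHMzMy7u7u7u7vMzMRJmURERERERERERERGZmZmZmIiIiIiIiIiIiIiIjMzMzMzEREczMy7u7u7u7u7u7mZmURERERERERERERGZmZmZmZmIiIiIiIiIiIiIjMzMzMREREczMu7u7u7u7u7u7uZmZRERERERERERERGZmZmZmZmZiIiIiIiIiIiIjMzMzEREREczLu7u7u7u7u7u7mZmZREREREREREREREZmZmZmZmZmYiIiIiIiIiIjMzMzERERERu7u7u7u7u7u7u5mZmZREREREREREREREZmZmZmZmZmZiIiIiIiIiIjMzMzMRERETO7u7u7u7u7u7u5mZmZRERERERERERERGZmZmZmZmZmZmYiIiIiIiIjMzMzMzERETMzu7u7u7u7u7u5mZmZlERERERERERERmZmZmZmZmZmZmZmZmYiIiIjMzMzMzMREzMzO7u7u7u7u7u5mZmZmUREREREREREZmZmZmZmZmZmZmZmZmZiAiIjMzMzMzMzMzMzMzu7u7u7u7uZmZmZmURERERERERGZmZmZmZmZmZmZmZmZmZmAAAjMzMzMzMzMzMzMzM7u7u7u7uZmZmZmZRERERERERGZmZmZmZmZmZmZmZmZmZmAAADMzMzMzMzMzMzMzMzu7u7u7mZmZmZmZREREREREREZmZmZmZmZmZmZmZmZmZmAAADMzMzMzMzMzMzMzMzu7m7uZmZmZmZmZlERERERERERmZmZmZmZmZmZmZmZmZmYAADMzMzMzMzMzMzMzMzO5mZmZmZmZmZmZRERERERERERGZmZmZmZmZmZmZmZmZmYAADMzMzMzMzMzMzMzMzM5mZmZmZmZmZmUREREREREREREZmZmZlVVZmZmZmZmZmZgADMzMzMzMzMzMzMzMzM5mZmZmZmZmZREREREREREREREZlVVVVVVVWZmZmZmZmZgADMzMzMzMzMzMzMzMzMzmZmZmZmZmUREREREREREREREZVVVVVVVVVVVZmZmZmZmADMzMzMzMzMzMzMzMzMzmZmZmZmZmUREREREREREREREVVVVVVVVVVVVVWZmZmZmADMzMzMzMzMzMzMzMzMzMzOZmZmZRERERERERERERERFVVVVVVVVVVVVVVZmZmZmADMzMzMzMzMzMzMzMzMzMzOZmZmZRERERERERERERERVVVVVVVVVVVVVVVZmZmZmADMzMzMzMzMzMzMzMzMzMzM5mZmZRERERERERERERERVVVVVVVVVVVVVVVZmZmZmYDMzMzMzMzMzMzMzMzMzMzM5mZmZlERERERERERERERVVVVVVVVVVVVVVVVmZmZmYDMzMzMzMzMzMzMzMzMzMzM5mZmZlERERERERERERERVVVVVVVVVVVVVVVVmZmZmYDMzMzMzMzMzMzMzMzMzMzM5mZmZlERERERERERERERVVVVVVVVVVVVVVVVWZmZmZjMzMzMzMzMzMzMzMzMzMzM5mZmZlEREREREREREREVVVVVVVVVVVVVVVVVVVmZmZjMzMzMzMzMzMzMzMzMzMzM5mZmZlEREREREREREREVVVVVVVVVVVVVVVVVVVXBmZjMzMzMzMzMzMzMzMzMzMzM5mZmZlEREREREREREREVVVVVVVVVVVVVVVVVVd3AAZjMzMzMzMzMzMzMzMzMzMzM5mZmZlEREREREREREREVVVVVVVVVVVVVVVVVXd3AAADMzMzMzMzMzMzMzMzMzMzM5mZmZmUREREREREREREVVVVVVVVVVVVVVVVV3d3cAcDMzMzMzMzMzMzMzMzMzMwAASZmZmUREREREREREREVVVVVVVVVVVVVVVVd3d3d3dzMzMzMzMzMzMzMzMzMzMzAARJmZmUREREREREREREVVVVVVVVVVVVVVVXd3d3d3dzMzMzMzMzMzMzMzMzMzMzAARJmZmUREREREREREREVVVVVVVVVVVVVVV3d3d3d3dzMzMzMzMzMzMzMzMzMzMzAAREmZmUREREREREREREVVVVVVVVVVVVVVd3d3d3d3dzMzMzMzMzMzMzMzMzMzMzAARESZmURERERERERERFVVVVVVVVVVVVV3d3d3d3d3dzMzMzMzMzMzMzMzMzMzMzAARERERERERERERERERFVVVVVVVVVVVVd3d3d3d3d3fzMzMzMzMzMzMzMzMzMzMzMARERESqpERERERERERFVVVVVVVVV3d3d3d3d3d3d3/zMzMzMzMzMzMzMzMzMzMzMwREREqqqkREREREREdVVVVVVVV3d3d3d3d3d3d3f//zMzMzMzMzMzMzMzMzMzMzMwRERKqqqqRERERERHd1VVd3d3d3d3d3d3d3d3d3///zMzMzMzMzMzMzMzMzMzMzMzqqqqqqqqpERERER3d3V3d3d3d3d3d3d3d3d3d3///zMzMzMzMzMzMzMzMzMzMzMzqqqqqqqqqqqkRER3d3d3d3d3d3d3d3d3d3d3d3///zMzMzMzMzMzMzMzMzMzMzM6qqqqqqqqqqqqREd3d3d3d3d3d3d3d3d3d3d3d3///wMzMzMzMzMzMzMzMzMzMzM6qqqqqqqqqqqqRER3d3d3d3d3d3d3d3d3d3d3d3///wMzMzMzMzMzMzMzMzMzMzOqqqqqqqqqqqqqpERHd3d3d3d3d3d+7u53d3d3d////wAzMzMzMzMzMzMzMzMzMzqqqqqqqqqqqqqqqqRHd3d3d3d3d37u7u7ud3d3d////wADMzMzMzMzMzMzMzMzMzqqqqqqqqqqqqqqqqqnd3d3d3d3d+7u7u7u53d3d////wAAMzMzMzMzMzMzMzMzMzOqqqqqqqqqqqqqqqoAB3d3d3d3d+7u7u7u7nd3f////wAAAAMzMzMzMzMzMzMzMzM6qqqqqqqqqqoAqqoAAHd3d3d3d37u7u7u7u53f////wAAAAAAAAADMzMzMzMzMzMzqqqqqgAAAAAACqAAAAd3d3d3d37u7u7u7u7uf////wAAAAAAAAAAMzMzMzMzMzMzOqqqoAAAAAAAAAAAAAB3d3d3d37u7u7u7u7uAA///w=="/>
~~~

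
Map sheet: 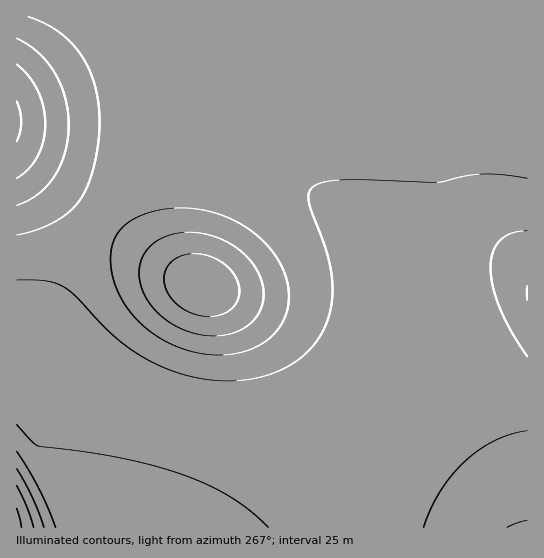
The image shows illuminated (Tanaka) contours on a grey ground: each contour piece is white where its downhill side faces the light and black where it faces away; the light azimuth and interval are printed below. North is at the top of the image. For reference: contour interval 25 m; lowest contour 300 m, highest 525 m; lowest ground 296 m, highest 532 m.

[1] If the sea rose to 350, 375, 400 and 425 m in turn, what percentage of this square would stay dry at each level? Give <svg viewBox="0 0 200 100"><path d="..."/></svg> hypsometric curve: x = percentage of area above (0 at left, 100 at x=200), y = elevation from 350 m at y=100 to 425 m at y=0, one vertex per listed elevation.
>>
<svg viewBox="0 0 200 100"><path d="M187 100l-14-33-81-34-78-33"/></svg>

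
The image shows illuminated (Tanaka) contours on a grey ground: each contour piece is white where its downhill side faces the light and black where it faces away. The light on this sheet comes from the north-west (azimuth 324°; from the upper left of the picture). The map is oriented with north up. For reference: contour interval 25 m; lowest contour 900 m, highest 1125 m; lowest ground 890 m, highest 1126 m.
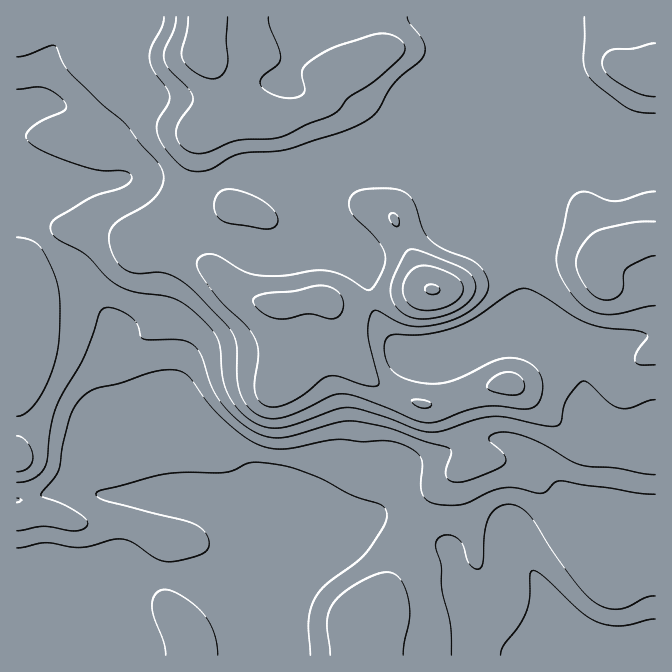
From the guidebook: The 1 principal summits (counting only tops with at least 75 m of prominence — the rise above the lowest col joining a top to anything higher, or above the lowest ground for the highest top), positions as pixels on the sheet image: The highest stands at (432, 290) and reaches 1126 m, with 236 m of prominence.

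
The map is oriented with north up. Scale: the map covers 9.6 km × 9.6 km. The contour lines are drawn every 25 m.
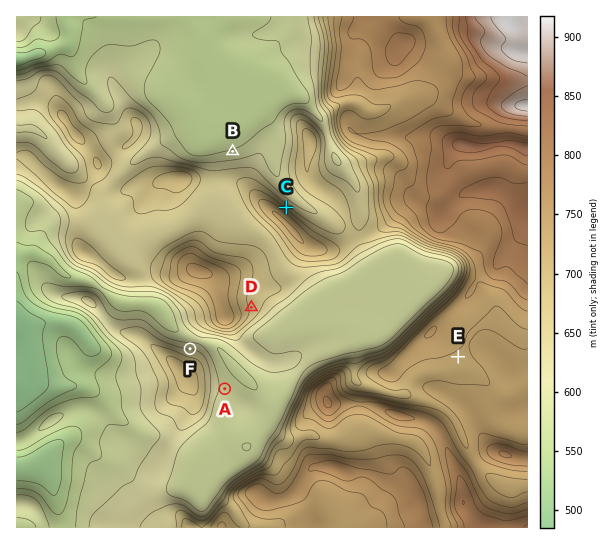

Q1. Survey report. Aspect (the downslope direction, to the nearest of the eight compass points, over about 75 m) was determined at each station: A E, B N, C NE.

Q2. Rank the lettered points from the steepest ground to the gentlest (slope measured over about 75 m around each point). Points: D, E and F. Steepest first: F D E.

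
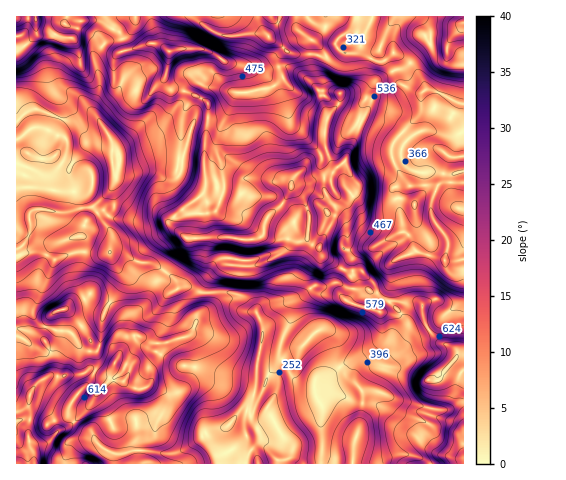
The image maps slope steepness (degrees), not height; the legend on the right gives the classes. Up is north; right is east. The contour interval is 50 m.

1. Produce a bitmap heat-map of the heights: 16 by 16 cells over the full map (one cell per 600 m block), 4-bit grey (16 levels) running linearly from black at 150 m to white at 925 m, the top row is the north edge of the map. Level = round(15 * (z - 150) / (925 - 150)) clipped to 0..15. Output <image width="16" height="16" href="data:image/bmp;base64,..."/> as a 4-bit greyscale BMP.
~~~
<image width="16" height="16" href="data:image/bmp;base64,Qk32AAAAAAAAAHYAAAAoAAAAEAAAABAAAAABAAQAAAAAAIAAAAATCwAAEwsAABAAAAAAAAAAAAAAABEREQAiIiIAMzMzAERERABVVVUAZmZmAHd3dwCIiIgAmZmZAKqqqgC7u7sAzMzMAN3d3QDu7u4A////ANl2ZTIRIiV6yYd2MREzJXnKmphUIkQ1iqqal2UiNFabiImYdiIjV4l5hnZ1I0aIl0VkRFZ2eIZkIzJHqru6ZDIjM2q83Mp0MzMyWKrNy5REMzE2ms3chEMzIUaJmap0QzMkZ4d3moVDRVaJhlWJdTSYiJuXVFREaMuYiWQzVDV6"/>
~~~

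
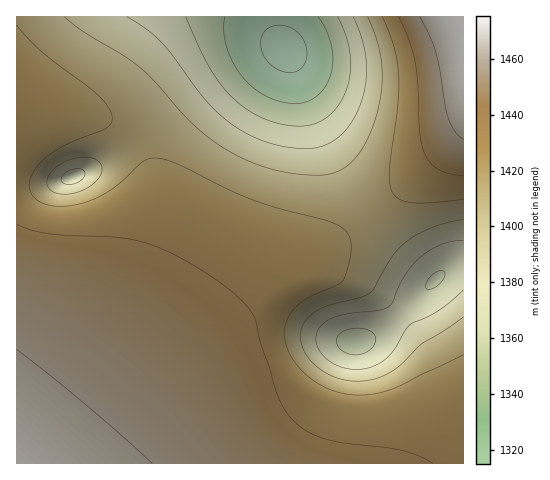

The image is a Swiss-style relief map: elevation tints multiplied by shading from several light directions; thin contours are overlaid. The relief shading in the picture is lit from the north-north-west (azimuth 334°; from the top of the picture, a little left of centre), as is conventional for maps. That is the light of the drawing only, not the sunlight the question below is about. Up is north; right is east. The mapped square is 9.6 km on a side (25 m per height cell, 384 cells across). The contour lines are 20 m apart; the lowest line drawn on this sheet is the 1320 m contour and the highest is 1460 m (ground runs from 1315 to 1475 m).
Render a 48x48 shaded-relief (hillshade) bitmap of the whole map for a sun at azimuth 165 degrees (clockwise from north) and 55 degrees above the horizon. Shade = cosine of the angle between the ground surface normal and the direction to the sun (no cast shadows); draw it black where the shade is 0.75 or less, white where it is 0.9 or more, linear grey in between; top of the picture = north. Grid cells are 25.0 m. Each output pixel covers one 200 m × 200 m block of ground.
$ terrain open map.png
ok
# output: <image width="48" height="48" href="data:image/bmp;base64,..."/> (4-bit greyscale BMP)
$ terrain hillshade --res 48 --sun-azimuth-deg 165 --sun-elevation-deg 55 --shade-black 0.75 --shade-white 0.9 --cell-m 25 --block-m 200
<image width="48" height="48" href="data:image/bmp;base64,Qk32BAAAAAAAAHYAAAAoAAAAMAAAADAAAAABAAQAAAAAAIAEAAATCwAAEwsAABAAAAAAAAAAAAAAABEREQAiIiIAMzMzAERERABVVVUAZmZmAHd3dwCIiIgAmZmZAKqqqgC7u7sAzMzMAN3d3QDu7u4A////AHd3d3d3d3d3d3d3d3d3d3ZmZmZ3d3d3d3d3d3d3d3d3d3d3d3d3d3ZmZmZnd3d3d3d3d3d3d3d3d3d3d3d3d3ZmZmZmZ3d3d3d3d3d3d3d3d3d3d3d3d3ZmZmZmZmd3d3d3d3d3d3d3d3d3d3d3d3ZmZmZmZmZnd3d3d3d3d3d3d3d3d3d3d3ZmZmZmZmZmd3d3d3d3d3d3d3d3d3d3d3ZmZVVWZmZmZ3d3d3d3d3d3d3d3d3d3d2ZVRERFVWZmZnd3d3d3d3d3d3d3d3d3dmVUMzMzRVZmZnd3d3d3d3d3d3d3d3d3dlVDMyIzNFVmZnd3d3d3d3d3d3d3d3d3ZlVEMzMzNEVWZnd3d3d3d3d3d3d3d3d3ZmVVVEREREVVZnd3d3d3d3d3d3d3d3d3d2ZmZmVVREVVVXd3d3d3d3d3d3d3d3d3d3iIiId2VVRVVXd3d3d3d3d3d3d3d3d3iImZmZmHZlREVXd3d3d3d3d3d3d3d3d4iZqqqqqYdlRERXd3d3d3d3d3d3d3d3d4iaqru7qph2VERHd3d3d3d3d3d3d3d3d3iZqqqqqZh3VURHd3d3d3d3d3d3d3d3d3eImZqpmZiIdlRHd3d3d3d3d3d3d3d3d3d3iIiIiImYh2VXd3d3d3d3d3d3d3d3d3d3d3eIiImZmHZnZmZnd3d3d3d3d3d3d3d3d3d4iImZmZh2ZmZmZnd3d3d3d3d3d3d3d3d3iImZmZmGZmZmZmZnd3d3d3d3dmZ3d3d3eIiZmqmWZmZmZmZmZ3d3d3ZmZmZmZnd3d4iZmaqWZmZmZmZmZmd3ZmZmZmZmZmZ3d4iJmaqmZVVVVmZmZmZmZmZmZmZmZmZnd3iImZmmZURERVZmZmZmZmZmZmZmZmZmd3eImZmXZUMiNFVmZmZmZmZmZmZmZmZmZ3eIiZmXd2QhI0VWZmZmZmZmZmZmZmZmZ3d4iJmYiIhlREVmZmZmZmZmZVVVVVZmZnd3iImYiau5hmZmZmZmZmZmVVVVVVVmZmd3eIiIiau7qXd2ZmZmZmZlVVVVVVVWZmZ3d4iIiJmqqYh3dmZmZmZVVVVVVVVVZmZnd3iHiIiZmYh3d2ZmZmVVVVVVVVVVVmZnd3eHd4iIiId3d2ZmZmVVVVVVVVVVVmZmd3d3d3d3d3d3d2ZmZmVVVVVUVVVVVWZmd3d3d3d3d3d3dmZmZmVVVVVVVVVVVWZmZ3d3d3d3d3d3ZmZmZmZVVVVVVVVVVWZmZ3d3d3d3d3ZmZmZmZmZlVVVVVVVVVWZmZnd3d3ZmZmZmZmZmZmZmZVVVVVVVVmZmZ3d3dmZmZmZmZmZmZmZmZmZmZVVmZmZmZ3d3ZmZmZmZmZmZmZmZmZmZmZmZmZmZmd3d2ZmZmZmZmZmZmZmZ3d3dmZmZmZmd3d3d2ZmZmZmZmZmZmZ3d3d3d3d3d3d3d3d3d2ZmZmZmZmZmZmd3d3d3d3d3d3d3d3d3d2ZmZmZmZmZmZnd3d4iIiIh3d3d3d3d3d2ZmZmZmZmZmZnd3eIiIiIiHd3d3d3d3dw=="/>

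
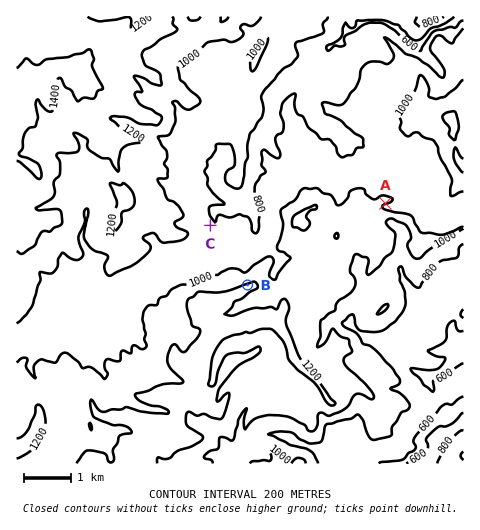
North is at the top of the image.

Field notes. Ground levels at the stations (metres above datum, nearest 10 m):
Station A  1000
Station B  1220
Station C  840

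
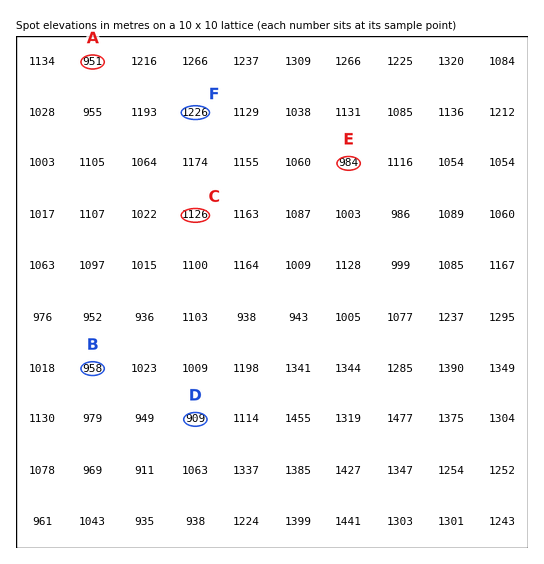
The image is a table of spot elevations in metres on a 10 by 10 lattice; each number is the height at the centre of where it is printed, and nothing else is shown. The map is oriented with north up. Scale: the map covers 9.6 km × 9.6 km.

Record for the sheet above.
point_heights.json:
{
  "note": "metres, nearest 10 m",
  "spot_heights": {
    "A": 950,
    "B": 960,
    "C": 1130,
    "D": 910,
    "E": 980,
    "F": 1230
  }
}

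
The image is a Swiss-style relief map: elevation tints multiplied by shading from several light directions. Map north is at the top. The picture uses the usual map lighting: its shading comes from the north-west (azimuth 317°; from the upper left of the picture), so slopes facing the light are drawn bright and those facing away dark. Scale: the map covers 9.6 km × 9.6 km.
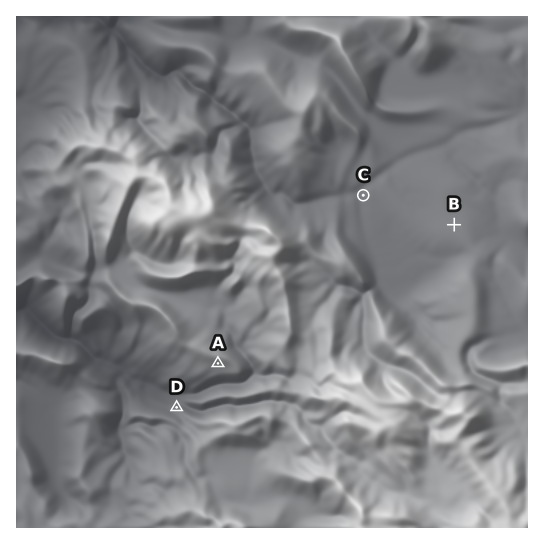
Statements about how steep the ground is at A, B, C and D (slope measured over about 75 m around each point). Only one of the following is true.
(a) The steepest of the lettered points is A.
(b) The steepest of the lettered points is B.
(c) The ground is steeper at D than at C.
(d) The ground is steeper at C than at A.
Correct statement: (c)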